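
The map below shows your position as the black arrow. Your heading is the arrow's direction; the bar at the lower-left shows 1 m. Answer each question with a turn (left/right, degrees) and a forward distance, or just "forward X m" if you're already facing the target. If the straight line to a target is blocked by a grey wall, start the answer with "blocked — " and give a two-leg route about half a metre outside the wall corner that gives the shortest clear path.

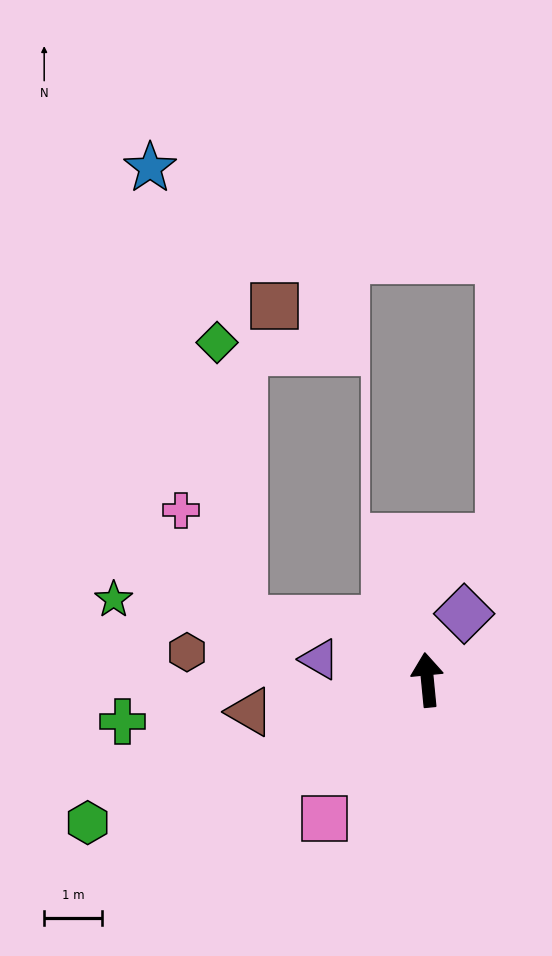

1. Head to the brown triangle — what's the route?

turn left 95°, forward 3.1 m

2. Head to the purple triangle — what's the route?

turn left 74°, forward 1.9 m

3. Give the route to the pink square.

turn left 138°, forward 3.0 m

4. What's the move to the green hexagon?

turn left 107°, forward 6.3 m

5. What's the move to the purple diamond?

turn right 35°, forward 1.3 m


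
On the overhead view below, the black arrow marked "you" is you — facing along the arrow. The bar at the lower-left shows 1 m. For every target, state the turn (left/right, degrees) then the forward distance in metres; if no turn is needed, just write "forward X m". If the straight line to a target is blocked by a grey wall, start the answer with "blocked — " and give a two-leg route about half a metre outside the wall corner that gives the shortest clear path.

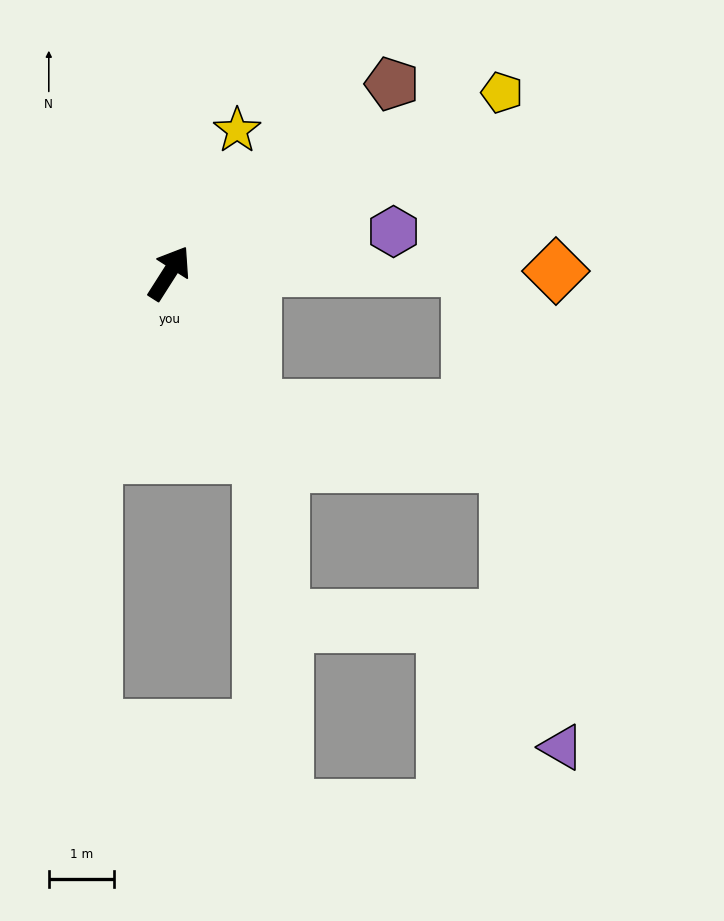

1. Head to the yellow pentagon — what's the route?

turn right 29°, forward 5.8 m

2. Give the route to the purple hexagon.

turn right 47°, forward 3.5 m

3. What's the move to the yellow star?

turn left 7°, forward 2.4 m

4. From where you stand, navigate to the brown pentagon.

turn right 17°, forward 4.5 m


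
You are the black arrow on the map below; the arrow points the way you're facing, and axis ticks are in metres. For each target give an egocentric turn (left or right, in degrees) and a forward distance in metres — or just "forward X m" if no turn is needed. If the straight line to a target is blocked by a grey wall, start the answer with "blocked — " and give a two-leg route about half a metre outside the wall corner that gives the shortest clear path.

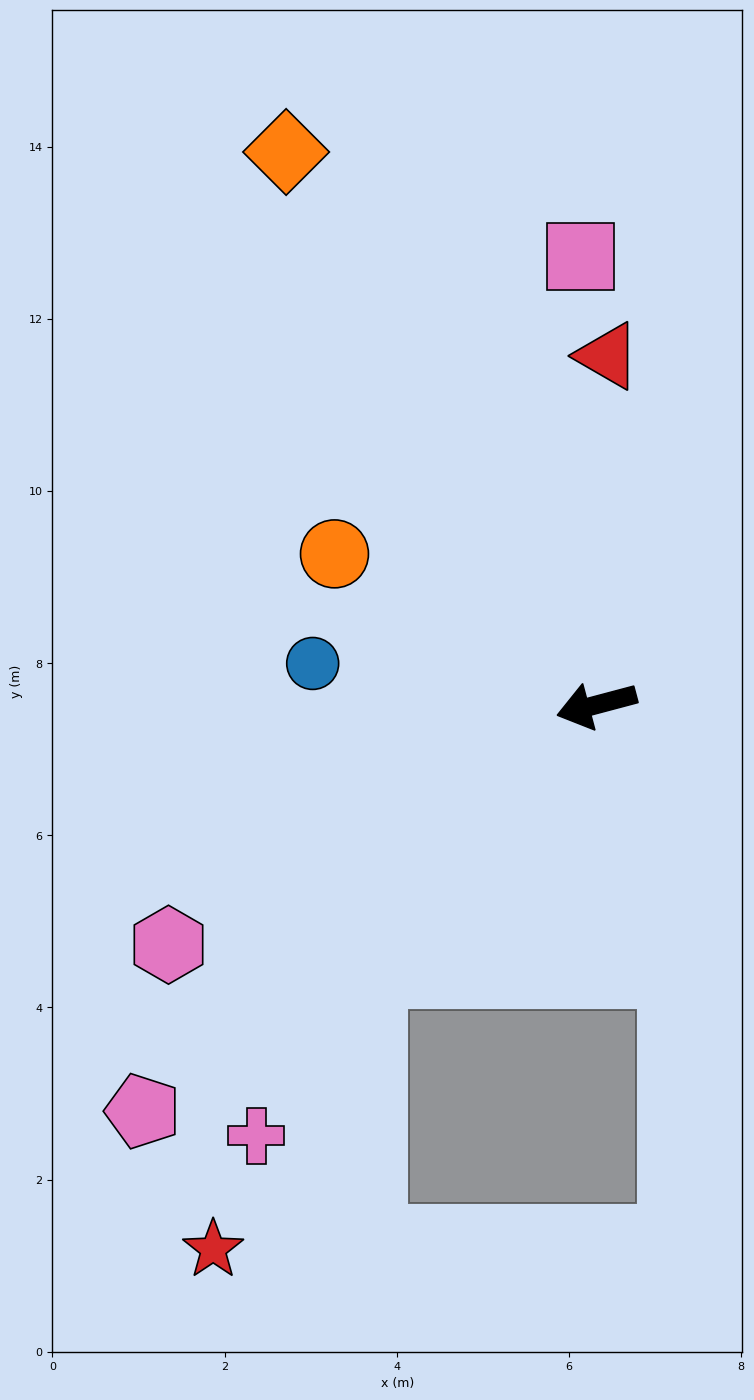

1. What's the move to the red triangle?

turn right 107°, forward 4.1 m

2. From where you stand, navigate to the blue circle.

turn right 23°, forward 3.3 m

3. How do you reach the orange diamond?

turn right 76°, forward 7.4 m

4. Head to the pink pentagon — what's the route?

turn left 27°, forward 7.1 m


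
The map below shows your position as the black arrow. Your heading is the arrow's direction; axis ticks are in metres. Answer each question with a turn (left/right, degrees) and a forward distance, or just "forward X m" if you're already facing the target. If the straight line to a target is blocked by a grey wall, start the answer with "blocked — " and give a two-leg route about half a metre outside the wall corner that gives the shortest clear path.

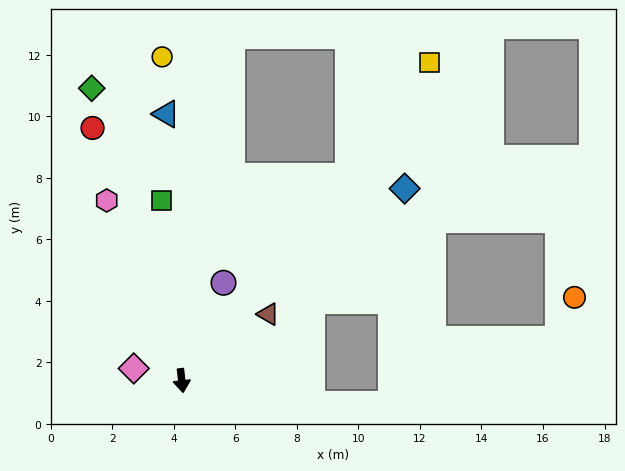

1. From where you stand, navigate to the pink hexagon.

turn right 164°, forward 6.3 m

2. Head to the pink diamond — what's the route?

turn right 111°, forward 1.6 m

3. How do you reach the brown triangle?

turn left 121°, forward 3.5 m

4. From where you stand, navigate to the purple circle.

turn left 150°, forward 3.5 m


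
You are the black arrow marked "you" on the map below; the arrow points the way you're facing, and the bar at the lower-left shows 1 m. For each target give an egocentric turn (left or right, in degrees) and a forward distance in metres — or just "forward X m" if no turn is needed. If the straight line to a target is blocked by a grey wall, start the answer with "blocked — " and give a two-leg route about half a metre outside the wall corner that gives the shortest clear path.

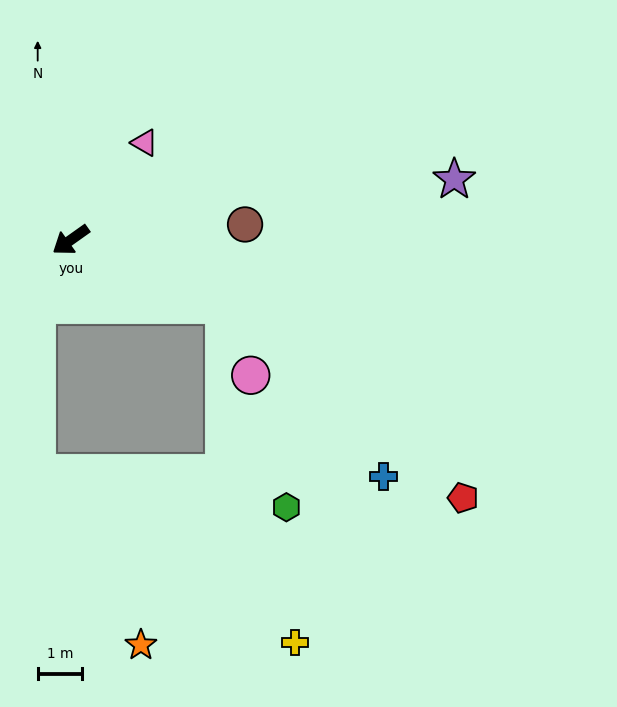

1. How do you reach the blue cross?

blocked — turn left 122°, forward 3.7 m, then turn right 24°, forward 5.3 m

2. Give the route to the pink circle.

blocked — turn left 122°, forward 3.7 m, then turn right 46°, forward 1.7 m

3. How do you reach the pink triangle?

turn right 163°, forward 2.7 m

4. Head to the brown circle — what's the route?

turn left 150°, forward 3.9 m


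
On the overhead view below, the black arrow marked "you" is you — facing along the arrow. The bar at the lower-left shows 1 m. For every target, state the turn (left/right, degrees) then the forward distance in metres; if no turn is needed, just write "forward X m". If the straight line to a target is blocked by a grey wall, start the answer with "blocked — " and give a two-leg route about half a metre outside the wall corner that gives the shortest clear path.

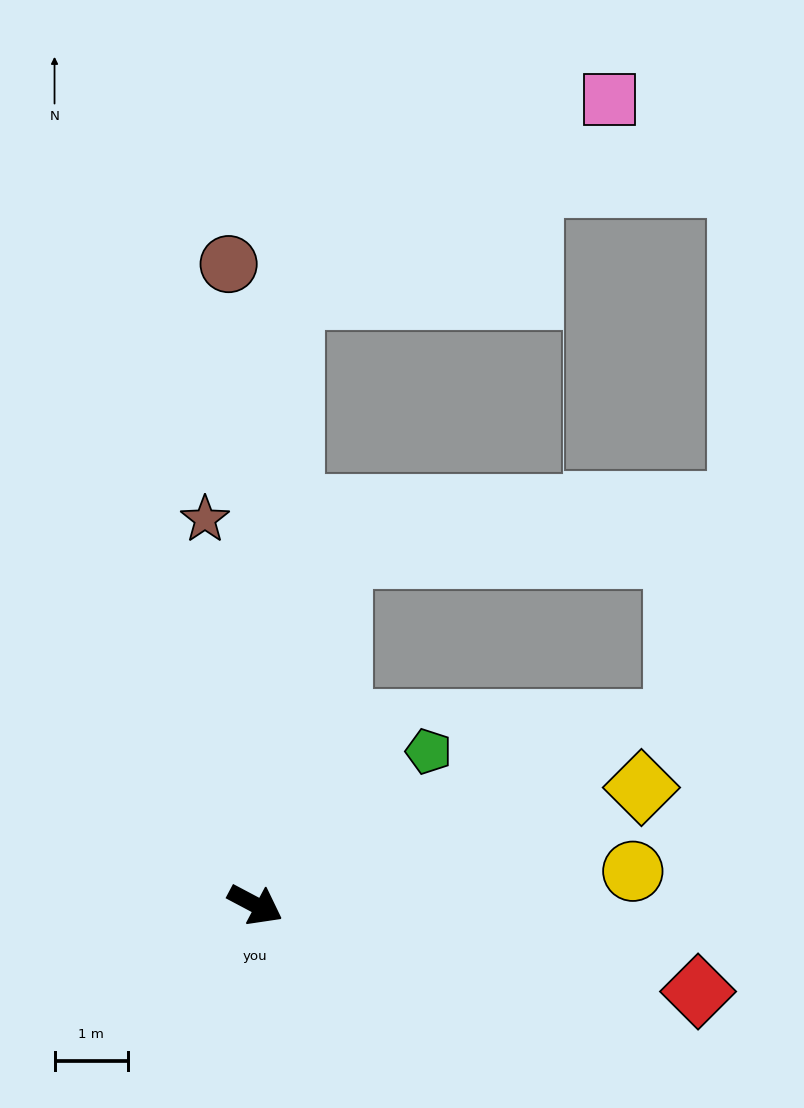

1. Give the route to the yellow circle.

turn left 33°, forward 5.2 m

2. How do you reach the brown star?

turn left 125°, forward 5.3 m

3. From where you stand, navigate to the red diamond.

turn left 17°, forward 6.2 m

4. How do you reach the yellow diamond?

turn left 45°, forward 5.5 m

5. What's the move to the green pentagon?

turn left 69°, forward 3.2 m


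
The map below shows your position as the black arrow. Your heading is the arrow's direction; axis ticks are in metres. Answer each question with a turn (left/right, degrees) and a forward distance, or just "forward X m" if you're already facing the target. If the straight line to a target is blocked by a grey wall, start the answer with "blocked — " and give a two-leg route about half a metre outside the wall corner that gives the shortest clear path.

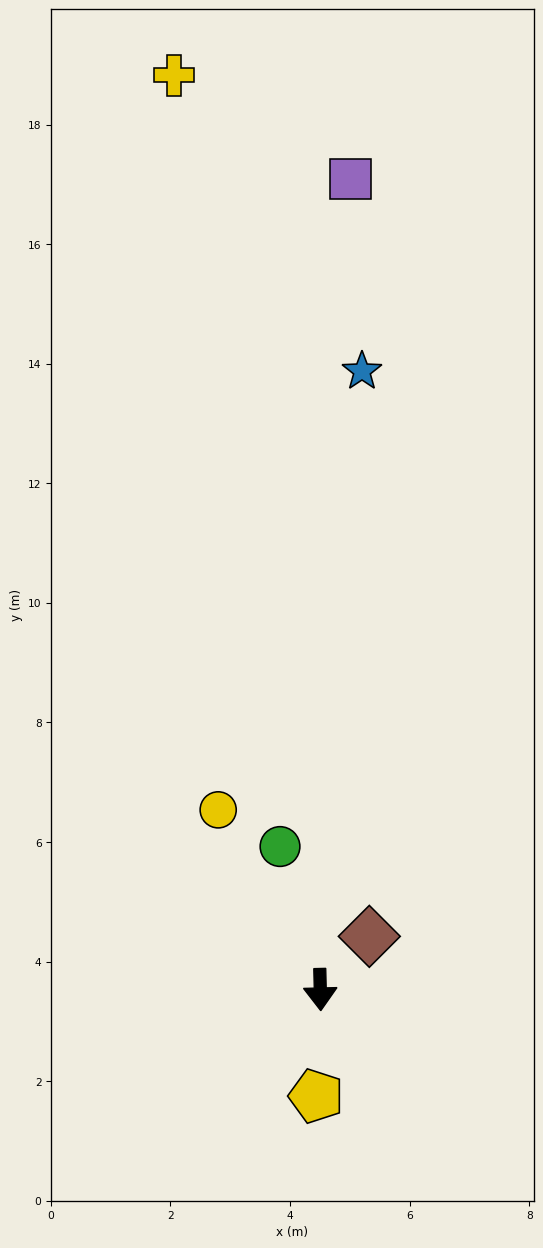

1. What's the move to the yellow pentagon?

turn right 4°, forward 1.8 m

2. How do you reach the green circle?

turn right 166°, forward 2.5 m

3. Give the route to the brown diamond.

turn left 136°, forward 1.2 m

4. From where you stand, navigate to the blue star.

turn left 175°, forward 10.4 m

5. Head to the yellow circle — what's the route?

turn right 152°, forward 3.5 m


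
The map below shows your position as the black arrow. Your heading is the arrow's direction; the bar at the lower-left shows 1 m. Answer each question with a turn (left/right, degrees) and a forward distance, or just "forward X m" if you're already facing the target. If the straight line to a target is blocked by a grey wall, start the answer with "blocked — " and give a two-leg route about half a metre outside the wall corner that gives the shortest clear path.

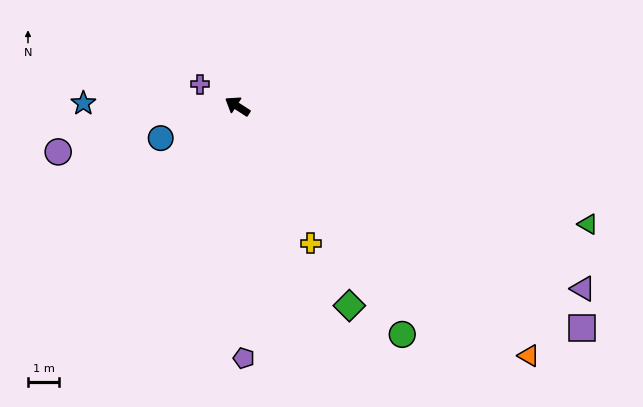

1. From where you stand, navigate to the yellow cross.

turn left 151°, forward 5.0 m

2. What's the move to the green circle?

turn left 159°, forward 9.0 m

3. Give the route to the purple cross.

turn left 2°, forward 1.4 m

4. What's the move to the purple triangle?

turn right 175°, forward 12.4 m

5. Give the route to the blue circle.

turn left 55°, forward 2.6 m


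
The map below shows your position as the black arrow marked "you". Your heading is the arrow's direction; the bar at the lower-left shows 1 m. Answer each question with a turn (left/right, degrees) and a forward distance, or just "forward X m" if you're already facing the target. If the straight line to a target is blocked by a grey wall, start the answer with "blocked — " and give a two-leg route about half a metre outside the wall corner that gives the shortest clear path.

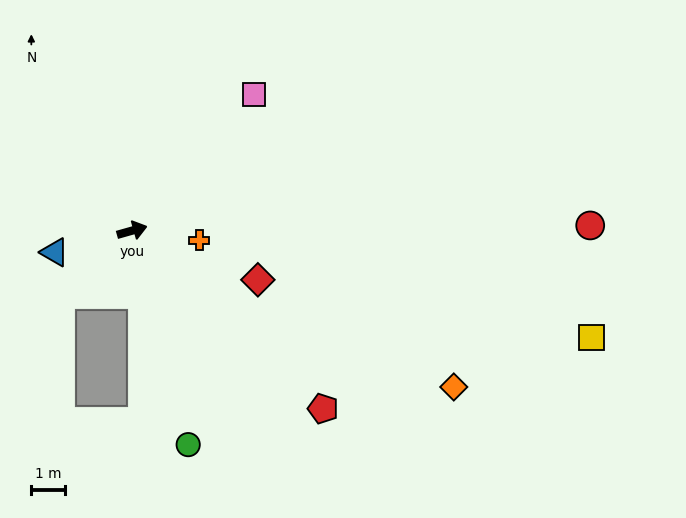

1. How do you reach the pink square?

turn left 32°, forward 5.4 m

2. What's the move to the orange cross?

turn right 24°, forward 2.0 m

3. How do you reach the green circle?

turn right 91°, forward 6.5 m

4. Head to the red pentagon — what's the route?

turn right 59°, forward 7.7 m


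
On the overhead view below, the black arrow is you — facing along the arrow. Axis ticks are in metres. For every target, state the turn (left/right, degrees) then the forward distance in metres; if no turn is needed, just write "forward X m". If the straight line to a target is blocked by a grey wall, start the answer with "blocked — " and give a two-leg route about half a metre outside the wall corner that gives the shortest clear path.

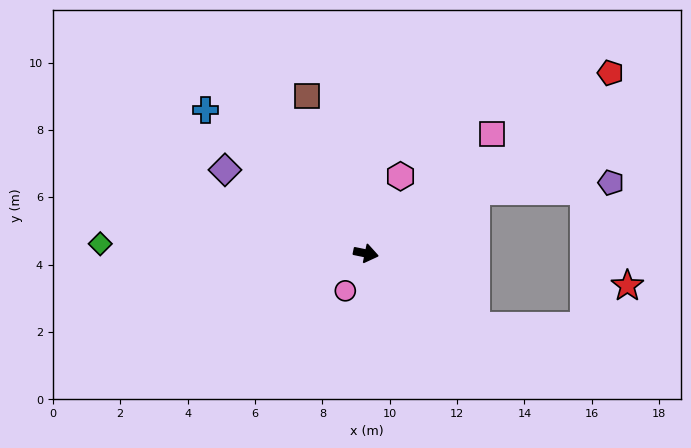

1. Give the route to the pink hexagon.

turn left 77°, forward 2.5 m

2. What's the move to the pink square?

turn left 55°, forward 5.2 m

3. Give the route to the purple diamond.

turn left 161°, forward 4.9 m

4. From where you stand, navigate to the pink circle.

turn right 107°, forward 1.3 m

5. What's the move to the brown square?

turn left 122°, forward 5.0 m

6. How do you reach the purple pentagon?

blocked — turn left 41°, forward 3.7 m, then turn right 26°, forward 4.0 m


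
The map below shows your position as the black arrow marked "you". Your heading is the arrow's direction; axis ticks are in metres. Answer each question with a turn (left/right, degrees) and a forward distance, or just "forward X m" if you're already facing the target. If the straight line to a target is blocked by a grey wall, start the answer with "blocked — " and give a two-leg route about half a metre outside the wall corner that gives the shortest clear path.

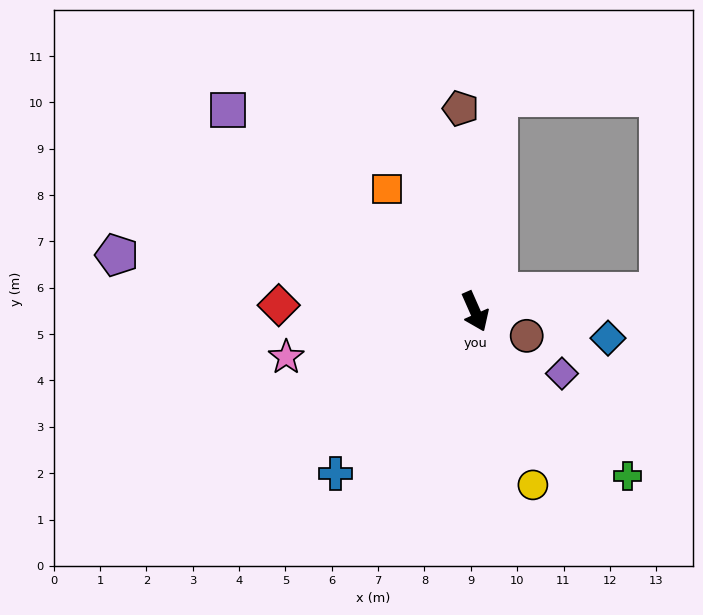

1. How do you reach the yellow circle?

turn right 5°, forward 3.9 m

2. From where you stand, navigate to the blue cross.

turn right 65°, forward 4.6 m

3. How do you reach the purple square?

turn right 153°, forward 6.9 m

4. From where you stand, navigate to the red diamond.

turn right 116°, forward 4.2 m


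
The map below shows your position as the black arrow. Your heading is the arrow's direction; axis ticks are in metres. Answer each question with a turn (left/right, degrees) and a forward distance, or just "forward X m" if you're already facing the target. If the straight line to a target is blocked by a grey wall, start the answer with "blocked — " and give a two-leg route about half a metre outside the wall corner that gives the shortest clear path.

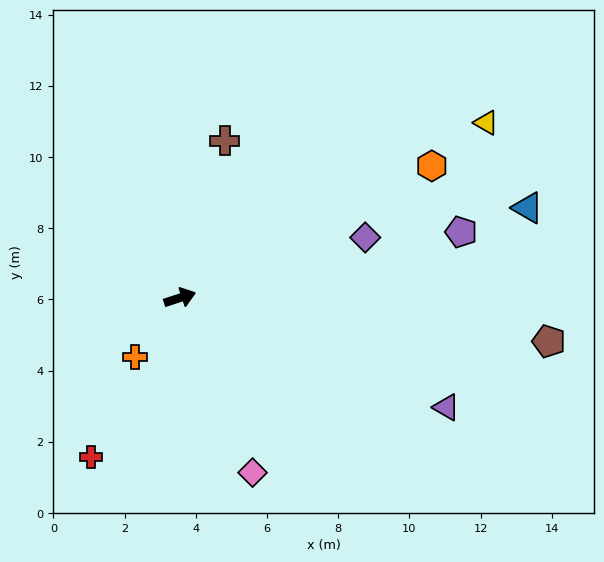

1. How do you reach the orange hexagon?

turn left 10°, forward 8.0 m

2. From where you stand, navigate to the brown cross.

turn left 56°, forward 4.6 m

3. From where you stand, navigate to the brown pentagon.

turn right 25°, forward 10.4 m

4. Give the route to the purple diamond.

forward 5.5 m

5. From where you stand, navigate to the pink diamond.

turn right 85°, forward 5.3 m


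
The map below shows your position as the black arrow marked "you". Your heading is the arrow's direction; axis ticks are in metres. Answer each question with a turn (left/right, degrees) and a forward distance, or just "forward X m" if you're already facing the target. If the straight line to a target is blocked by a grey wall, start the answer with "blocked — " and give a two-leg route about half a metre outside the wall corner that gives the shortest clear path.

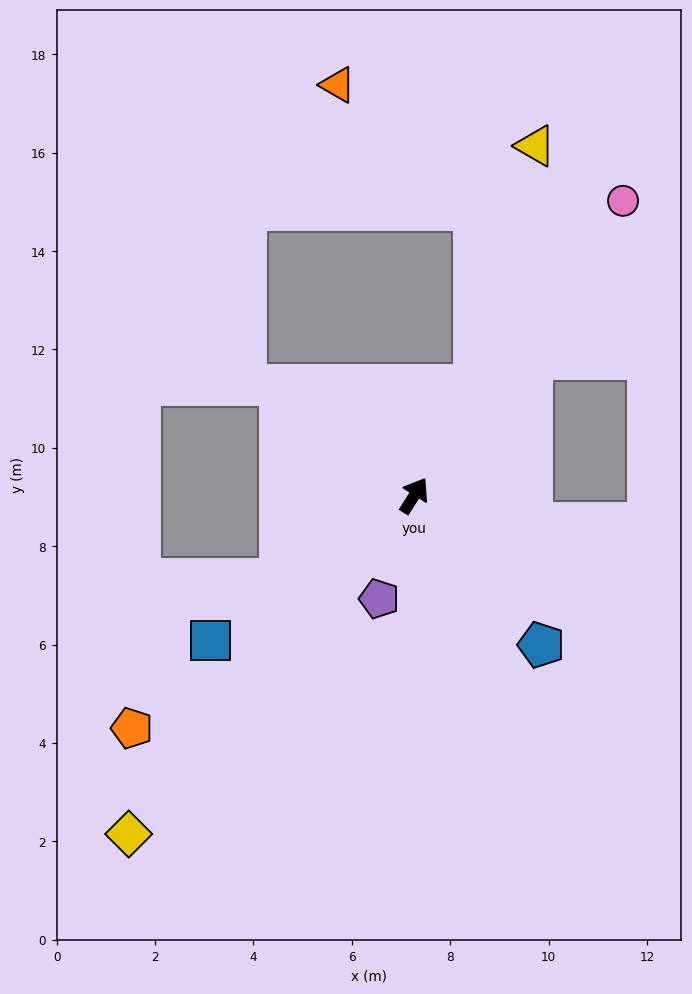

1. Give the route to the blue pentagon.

turn right 107°, forward 4.0 m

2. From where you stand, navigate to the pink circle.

turn right 3°, forward 7.3 m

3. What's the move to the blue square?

turn left 158°, forward 5.1 m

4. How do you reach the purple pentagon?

turn right 167°, forward 2.2 m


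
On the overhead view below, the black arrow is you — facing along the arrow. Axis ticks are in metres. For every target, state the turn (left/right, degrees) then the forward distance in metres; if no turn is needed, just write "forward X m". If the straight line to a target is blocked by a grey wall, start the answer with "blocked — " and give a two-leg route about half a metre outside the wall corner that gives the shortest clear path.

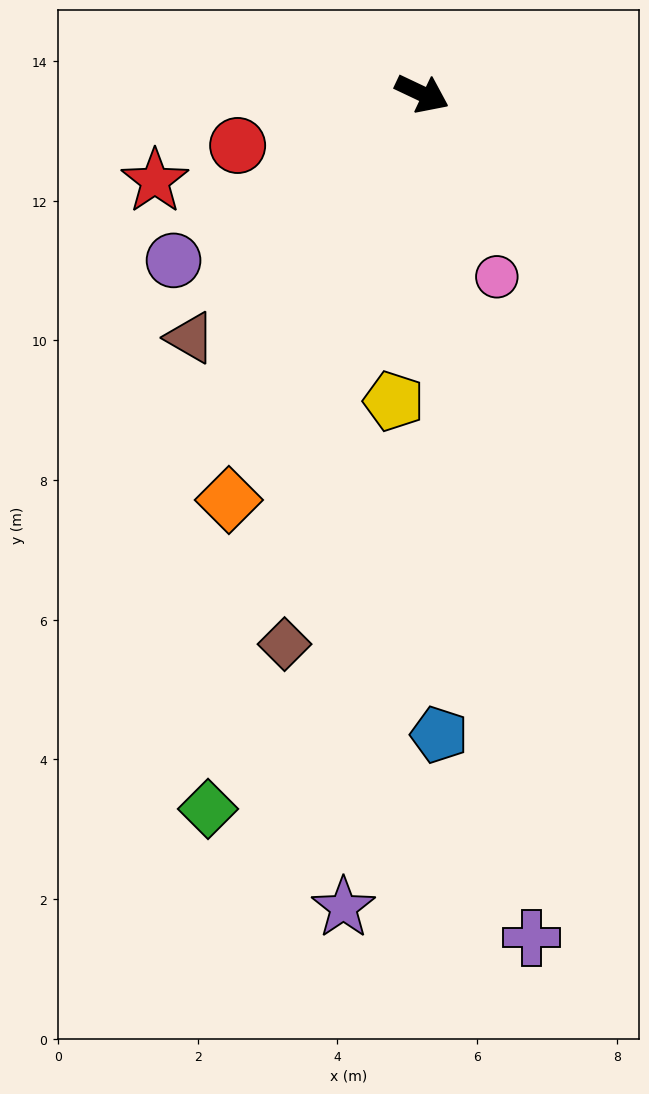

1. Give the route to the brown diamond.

turn right 79°, forward 8.1 m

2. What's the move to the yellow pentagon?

turn right 70°, forward 4.4 m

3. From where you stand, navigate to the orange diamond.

turn right 90°, forward 6.4 m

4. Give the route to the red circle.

turn right 139°, forward 2.7 m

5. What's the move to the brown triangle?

turn right 108°, forward 4.8 m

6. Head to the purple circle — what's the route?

turn right 121°, forward 4.3 m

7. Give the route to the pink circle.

turn right 42°, forward 2.8 m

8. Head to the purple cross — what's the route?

turn right 57°, forward 12.2 m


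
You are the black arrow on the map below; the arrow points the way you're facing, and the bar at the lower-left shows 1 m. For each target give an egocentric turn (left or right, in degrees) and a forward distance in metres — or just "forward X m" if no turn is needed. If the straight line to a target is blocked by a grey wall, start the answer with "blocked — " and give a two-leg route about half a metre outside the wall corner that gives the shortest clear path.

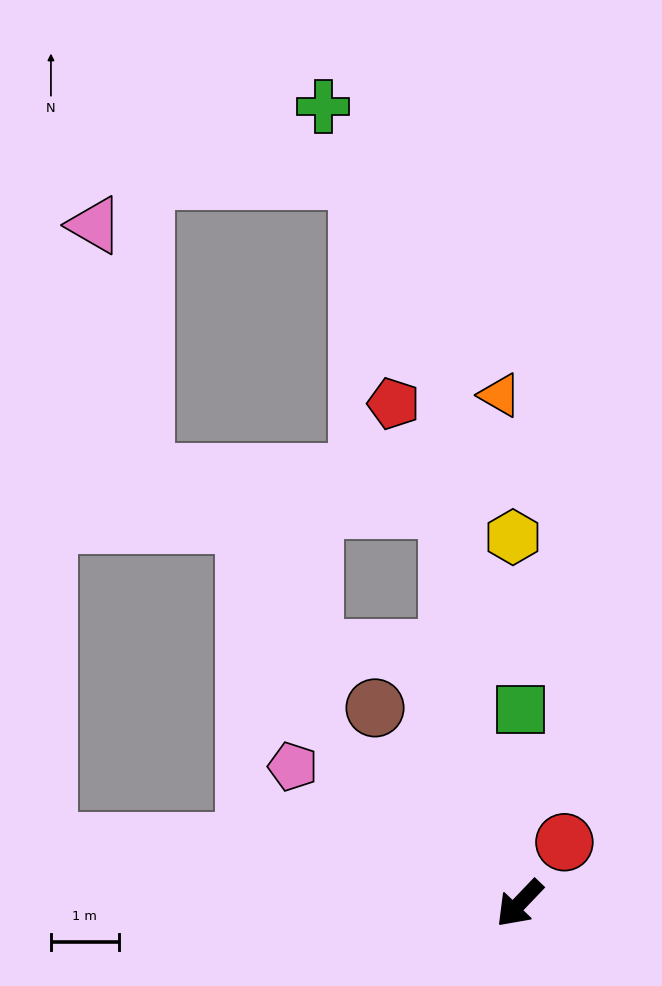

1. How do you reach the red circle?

turn right 173°, forward 1.1 m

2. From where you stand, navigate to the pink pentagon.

turn right 77°, forward 3.9 m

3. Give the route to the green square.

turn right 137°, forward 2.9 m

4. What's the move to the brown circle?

turn right 100°, forward 3.6 m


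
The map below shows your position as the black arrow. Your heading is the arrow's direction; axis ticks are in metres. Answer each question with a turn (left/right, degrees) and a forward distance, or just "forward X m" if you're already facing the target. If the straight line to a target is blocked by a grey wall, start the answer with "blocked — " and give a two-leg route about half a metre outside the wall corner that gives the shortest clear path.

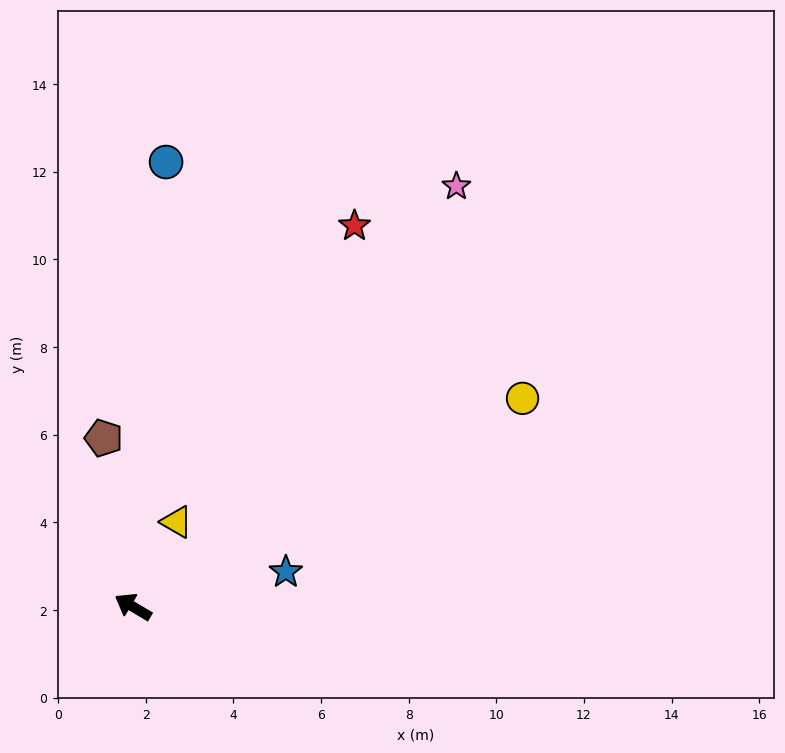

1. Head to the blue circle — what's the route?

turn right 64°, forward 10.2 m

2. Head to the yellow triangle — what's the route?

turn right 87°, forward 2.2 m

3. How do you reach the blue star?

turn right 137°, forward 3.6 m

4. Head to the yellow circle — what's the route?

turn right 121°, forward 10.1 m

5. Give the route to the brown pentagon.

turn right 50°, forward 3.9 m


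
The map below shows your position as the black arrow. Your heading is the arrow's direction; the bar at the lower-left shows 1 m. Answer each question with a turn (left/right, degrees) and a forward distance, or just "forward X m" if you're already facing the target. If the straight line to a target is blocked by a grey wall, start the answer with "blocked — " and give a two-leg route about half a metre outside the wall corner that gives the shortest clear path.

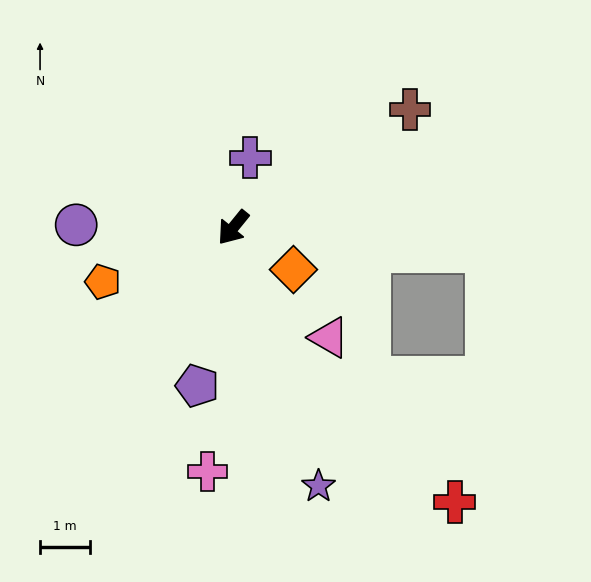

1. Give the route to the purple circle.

turn right 52°, forward 3.1 m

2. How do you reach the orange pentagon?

turn right 28°, forward 2.8 m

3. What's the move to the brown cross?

turn left 163°, forward 4.2 m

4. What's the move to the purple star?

turn left 57°, forward 5.4 m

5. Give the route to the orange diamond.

turn left 94°, forward 1.5 m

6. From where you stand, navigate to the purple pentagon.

turn left 26°, forward 3.2 m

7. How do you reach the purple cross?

turn right 155°, forward 1.4 m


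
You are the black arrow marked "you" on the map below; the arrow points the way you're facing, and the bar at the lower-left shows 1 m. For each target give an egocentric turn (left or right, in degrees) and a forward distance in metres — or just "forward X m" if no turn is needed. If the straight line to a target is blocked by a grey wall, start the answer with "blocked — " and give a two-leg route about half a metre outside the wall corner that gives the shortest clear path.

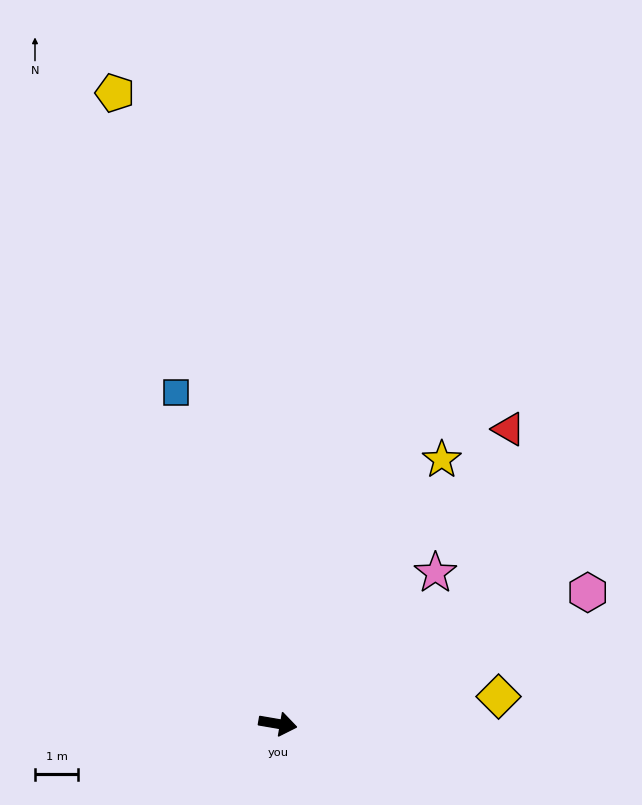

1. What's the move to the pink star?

turn left 54°, forward 5.1 m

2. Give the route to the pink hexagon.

turn left 33°, forward 7.8 m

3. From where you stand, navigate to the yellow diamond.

turn left 17°, forward 5.1 m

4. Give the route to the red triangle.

turn left 62°, forward 8.7 m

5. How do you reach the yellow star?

turn left 68°, forward 7.2 m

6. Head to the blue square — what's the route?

turn left 117°, forward 8.0 m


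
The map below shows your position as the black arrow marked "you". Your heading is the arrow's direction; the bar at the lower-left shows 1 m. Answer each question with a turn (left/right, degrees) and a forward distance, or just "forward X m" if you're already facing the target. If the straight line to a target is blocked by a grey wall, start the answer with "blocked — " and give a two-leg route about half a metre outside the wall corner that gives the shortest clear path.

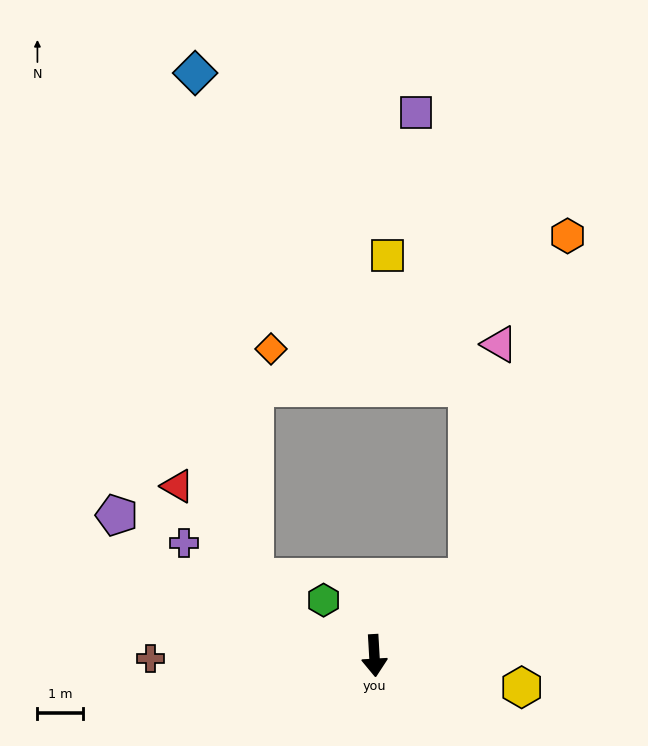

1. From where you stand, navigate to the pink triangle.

blocked — turn left 127°, forward 2.7 m, then turn left 42°, forward 5.2 m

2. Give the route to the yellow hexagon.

turn left 75°, forward 3.3 m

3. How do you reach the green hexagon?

turn right 141°, forward 1.7 m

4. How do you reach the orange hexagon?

blocked — turn left 127°, forward 2.7 m, then turn left 33°, forward 7.8 m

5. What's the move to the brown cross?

turn right 93°, forward 4.9 m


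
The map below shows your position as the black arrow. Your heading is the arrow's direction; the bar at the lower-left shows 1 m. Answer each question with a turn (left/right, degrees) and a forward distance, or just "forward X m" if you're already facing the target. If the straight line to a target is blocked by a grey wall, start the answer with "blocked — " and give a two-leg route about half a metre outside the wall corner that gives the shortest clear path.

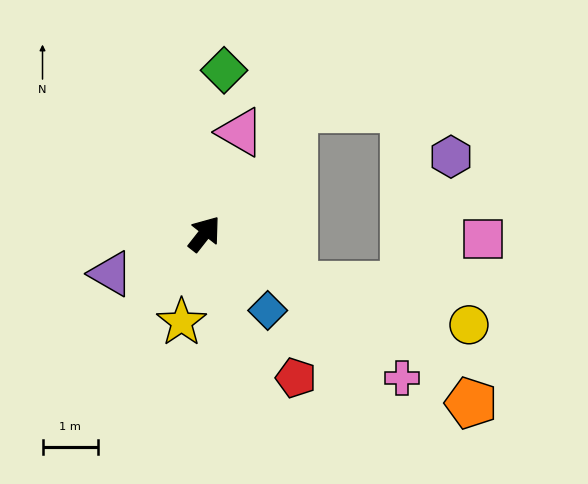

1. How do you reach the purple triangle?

turn left 151°, forward 1.8 m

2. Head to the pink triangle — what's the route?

turn left 19°, forward 1.9 m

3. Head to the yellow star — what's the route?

turn right 156°, forward 1.6 m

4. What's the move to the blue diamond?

turn right 102°, forward 1.8 m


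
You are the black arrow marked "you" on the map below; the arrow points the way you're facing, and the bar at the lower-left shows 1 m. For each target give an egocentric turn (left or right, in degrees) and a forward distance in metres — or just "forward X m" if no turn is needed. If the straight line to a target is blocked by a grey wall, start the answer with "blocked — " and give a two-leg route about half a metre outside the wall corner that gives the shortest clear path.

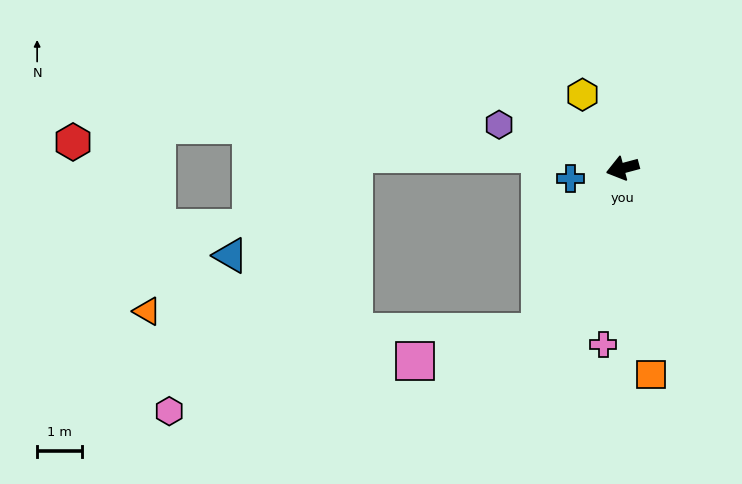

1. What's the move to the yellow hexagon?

turn right 76°, forward 1.9 m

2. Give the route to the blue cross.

turn right 4°, forward 1.2 m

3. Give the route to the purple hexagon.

turn right 34°, forward 2.9 m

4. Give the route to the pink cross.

turn left 69°, forward 4.0 m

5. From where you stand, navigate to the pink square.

blocked — turn left 48°, forward 4.1 m, then turn right 50°, forward 2.9 m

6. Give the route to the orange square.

turn left 83°, forward 4.6 m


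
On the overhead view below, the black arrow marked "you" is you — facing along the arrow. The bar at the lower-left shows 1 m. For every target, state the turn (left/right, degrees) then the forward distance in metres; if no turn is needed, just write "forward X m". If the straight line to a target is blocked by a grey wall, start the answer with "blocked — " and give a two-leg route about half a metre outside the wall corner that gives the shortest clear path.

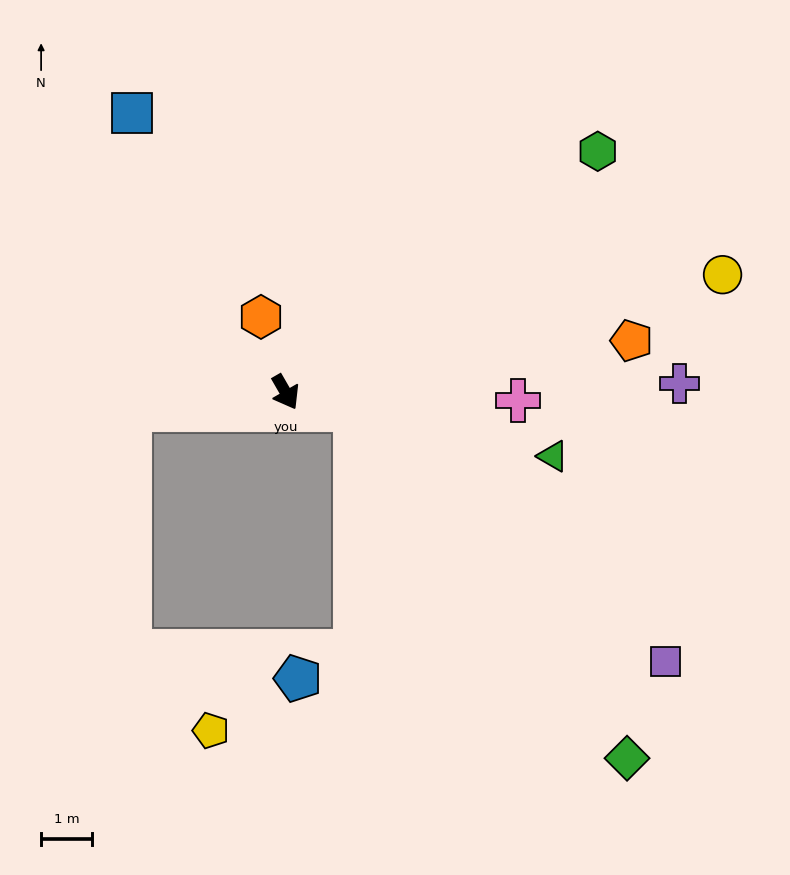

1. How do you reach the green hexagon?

turn left 98°, forward 7.7 m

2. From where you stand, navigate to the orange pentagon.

turn left 69°, forward 6.9 m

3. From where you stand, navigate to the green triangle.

turn left 47°, forward 5.4 m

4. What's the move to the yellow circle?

turn left 75°, forward 8.9 m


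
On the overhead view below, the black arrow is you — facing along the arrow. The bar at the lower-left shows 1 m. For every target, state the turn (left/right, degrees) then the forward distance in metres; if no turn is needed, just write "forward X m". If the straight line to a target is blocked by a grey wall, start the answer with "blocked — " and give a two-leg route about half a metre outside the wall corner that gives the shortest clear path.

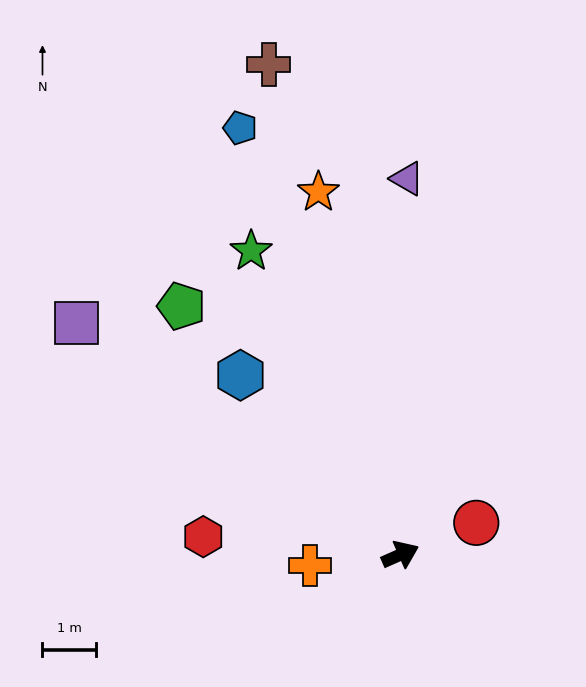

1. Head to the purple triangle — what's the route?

turn left 65°, forward 7.0 m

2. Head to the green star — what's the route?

turn left 92°, forward 6.3 m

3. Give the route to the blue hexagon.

turn left 108°, forward 4.5 m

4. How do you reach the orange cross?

turn left 163°, forward 1.7 m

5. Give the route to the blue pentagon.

turn left 87°, forward 8.5 m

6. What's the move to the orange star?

turn left 79°, forward 6.9 m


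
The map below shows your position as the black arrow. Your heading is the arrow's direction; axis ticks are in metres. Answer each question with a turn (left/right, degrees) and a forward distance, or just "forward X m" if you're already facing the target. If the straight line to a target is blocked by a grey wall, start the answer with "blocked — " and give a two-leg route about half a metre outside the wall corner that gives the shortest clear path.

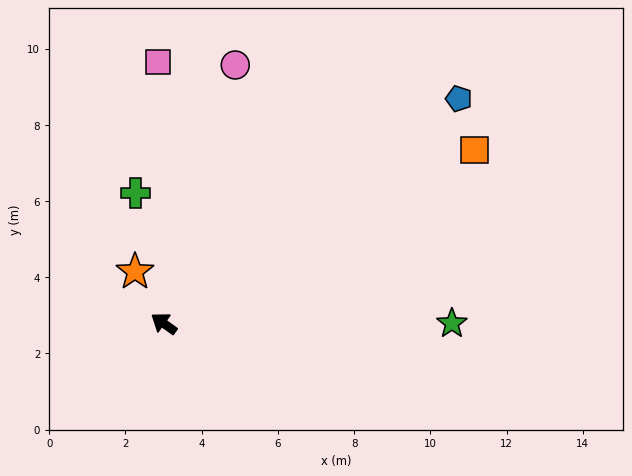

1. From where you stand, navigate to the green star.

turn right 144°, forward 7.6 m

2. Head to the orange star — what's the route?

turn right 25°, forward 1.6 m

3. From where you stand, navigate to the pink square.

turn right 53°, forward 6.9 m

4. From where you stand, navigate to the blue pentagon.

turn right 107°, forward 9.7 m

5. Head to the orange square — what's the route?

turn right 115°, forward 9.3 m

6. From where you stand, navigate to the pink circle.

turn right 70°, forward 7.0 m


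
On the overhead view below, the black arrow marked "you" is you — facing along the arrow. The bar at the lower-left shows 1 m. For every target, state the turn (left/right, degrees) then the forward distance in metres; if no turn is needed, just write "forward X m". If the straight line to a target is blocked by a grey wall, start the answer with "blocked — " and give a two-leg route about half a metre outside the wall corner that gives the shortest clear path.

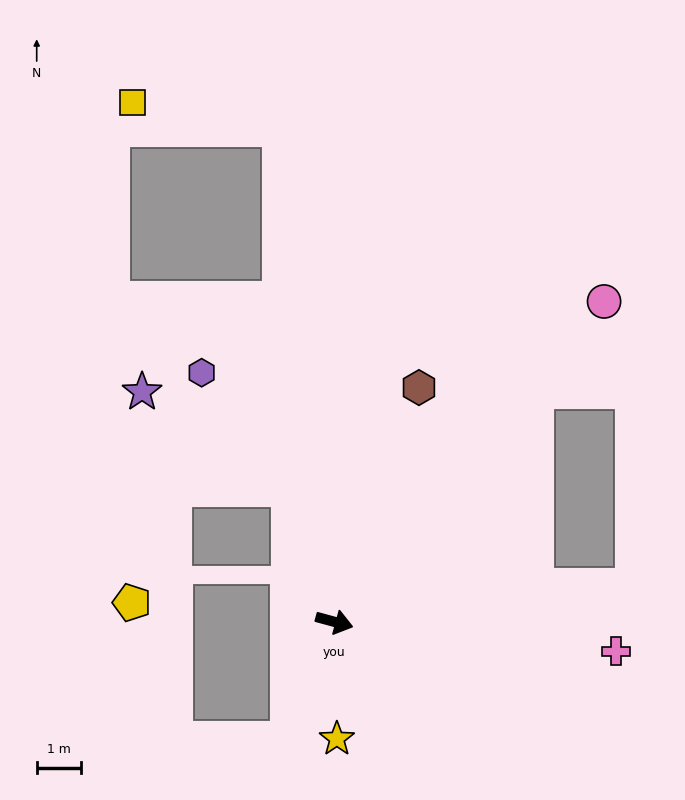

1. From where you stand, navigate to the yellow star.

turn right 74°, forward 2.6 m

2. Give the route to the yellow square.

blocked — turn left 111°, forward 11.1 m, then turn left 74°, forward 3.4 m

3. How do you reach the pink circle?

turn left 65°, forward 9.4 m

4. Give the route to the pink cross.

turn left 9°, forward 6.3 m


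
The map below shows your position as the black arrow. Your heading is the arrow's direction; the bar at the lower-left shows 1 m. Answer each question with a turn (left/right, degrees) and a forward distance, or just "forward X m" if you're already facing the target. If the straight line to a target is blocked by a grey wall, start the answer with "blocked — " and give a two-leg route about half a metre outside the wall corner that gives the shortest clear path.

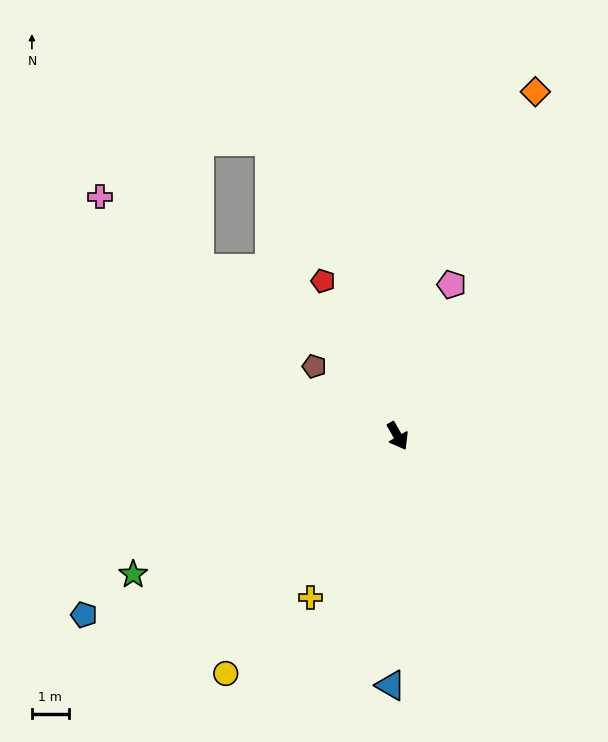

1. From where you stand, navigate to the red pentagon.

turn left 176°, forward 4.7 m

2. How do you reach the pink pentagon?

turn left 131°, forward 4.4 m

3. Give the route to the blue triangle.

turn right 31°, forward 6.8 m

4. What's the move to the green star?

turn right 92°, forward 8.1 m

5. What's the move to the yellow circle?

turn right 66°, forward 8.0 m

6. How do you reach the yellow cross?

turn right 58°, forward 5.0 m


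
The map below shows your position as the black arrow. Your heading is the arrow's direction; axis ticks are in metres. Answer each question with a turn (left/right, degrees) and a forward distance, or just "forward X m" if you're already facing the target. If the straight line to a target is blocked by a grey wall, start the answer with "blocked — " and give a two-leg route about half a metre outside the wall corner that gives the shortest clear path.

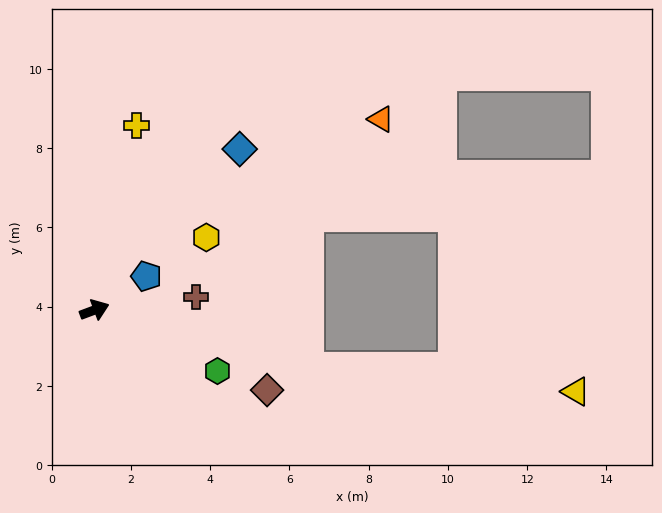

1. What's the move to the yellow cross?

turn left 57°, forward 4.8 m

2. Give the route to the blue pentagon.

turn left 13°, forward 1.6 m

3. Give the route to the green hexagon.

turn right 47°, forward 3.5 m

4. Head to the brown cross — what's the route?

turn right 13°, forward 2.6 m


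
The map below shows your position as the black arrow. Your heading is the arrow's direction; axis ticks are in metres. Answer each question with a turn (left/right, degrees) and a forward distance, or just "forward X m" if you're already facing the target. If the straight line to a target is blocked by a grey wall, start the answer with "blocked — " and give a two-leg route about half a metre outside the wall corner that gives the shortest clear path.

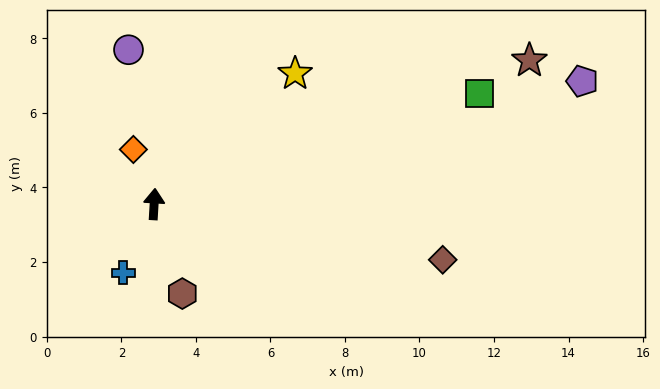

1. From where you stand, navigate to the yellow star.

turn right 44°, forward 5.2 m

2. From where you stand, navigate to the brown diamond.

turn right 98°, forward 7.9 m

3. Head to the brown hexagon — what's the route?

turn right 159°, forward 2.5 m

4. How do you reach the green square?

turn right 68°, forward 9.2 m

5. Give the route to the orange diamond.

turn left 24°, forward 1.6 m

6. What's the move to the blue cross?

turn left 159°, forward 2.0 m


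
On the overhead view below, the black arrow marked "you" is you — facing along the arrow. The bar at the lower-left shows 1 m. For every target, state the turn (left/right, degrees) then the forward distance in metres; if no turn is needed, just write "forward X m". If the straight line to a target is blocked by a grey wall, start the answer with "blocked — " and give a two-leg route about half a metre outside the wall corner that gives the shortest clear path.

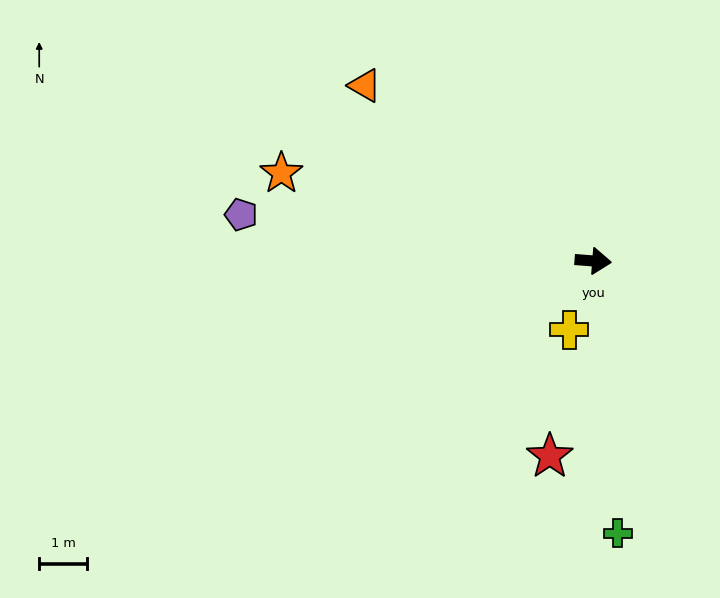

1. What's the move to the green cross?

turn right 80°, forward 5.7 m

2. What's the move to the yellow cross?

turn right 105°, forward 1.5 m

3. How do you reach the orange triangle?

turn left 147°, forward 6.0 m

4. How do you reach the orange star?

turn left 169°, forward 6.7 m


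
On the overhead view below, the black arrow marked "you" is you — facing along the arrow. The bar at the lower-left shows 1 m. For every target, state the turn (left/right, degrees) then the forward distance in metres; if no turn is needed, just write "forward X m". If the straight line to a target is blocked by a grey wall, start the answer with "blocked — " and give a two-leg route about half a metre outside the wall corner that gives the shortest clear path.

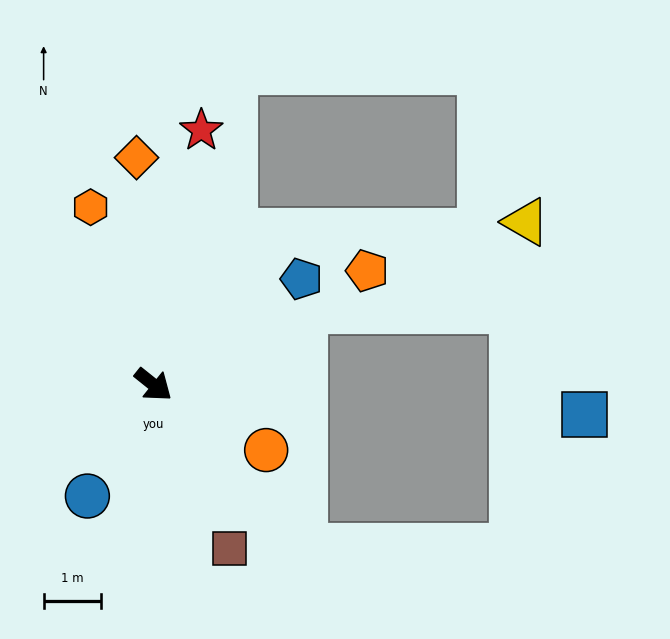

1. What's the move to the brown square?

turn right 26°, forward 3.2 m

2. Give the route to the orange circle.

turn left 9°, forward 2.3 m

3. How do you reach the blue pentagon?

turn left 74°, forward 3.2 m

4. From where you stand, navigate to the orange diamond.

turn left 133°, forward 4.0 m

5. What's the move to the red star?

turn left 118°, forward 4.5 m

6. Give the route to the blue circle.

turn right 82°, forward 2.3 m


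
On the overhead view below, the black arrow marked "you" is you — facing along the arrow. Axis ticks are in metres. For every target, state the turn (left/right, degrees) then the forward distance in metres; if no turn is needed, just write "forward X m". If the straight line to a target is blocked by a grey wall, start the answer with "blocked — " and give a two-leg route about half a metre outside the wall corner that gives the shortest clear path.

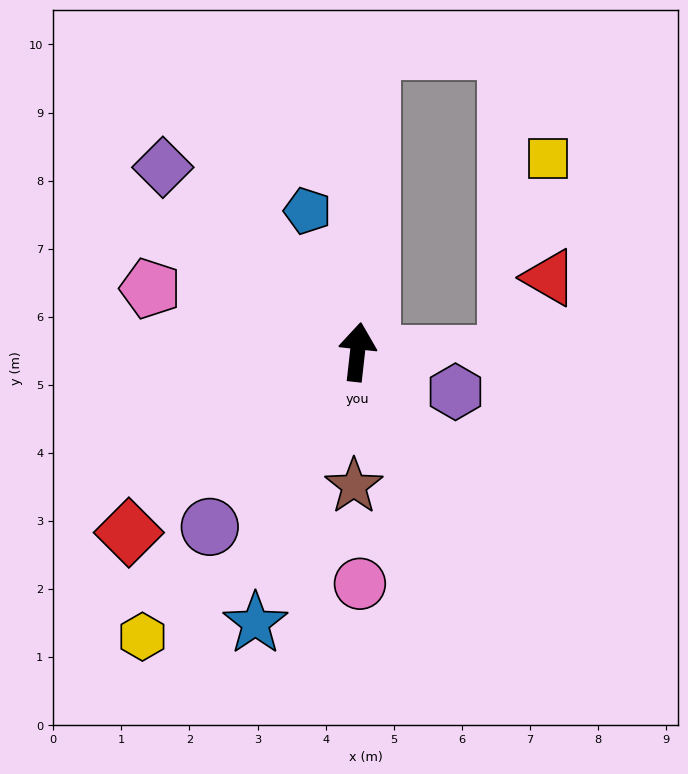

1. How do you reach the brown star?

turn right 175°, forward 2.0 m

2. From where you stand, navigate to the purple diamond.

turn left 53°, forward 3.9 m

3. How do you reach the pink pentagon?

turn left 79°, forward 3.2 m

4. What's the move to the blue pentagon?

turn left 26°, forward 2.2 m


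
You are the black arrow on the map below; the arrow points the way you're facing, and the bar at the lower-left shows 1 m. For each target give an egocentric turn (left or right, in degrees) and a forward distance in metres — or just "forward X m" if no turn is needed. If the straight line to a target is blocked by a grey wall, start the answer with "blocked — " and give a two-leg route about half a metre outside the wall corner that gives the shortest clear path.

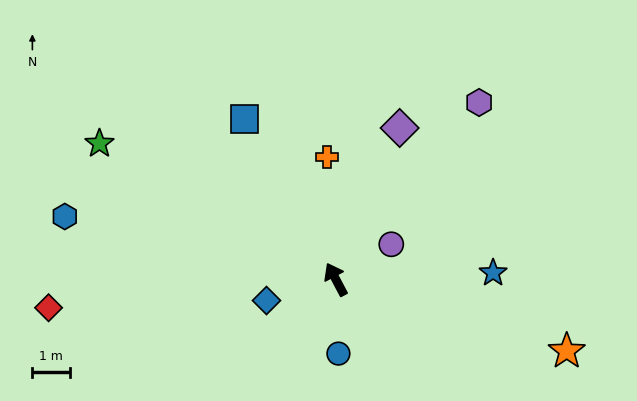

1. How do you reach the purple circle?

turn right 86°, forward 1.7 m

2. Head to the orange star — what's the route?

turn right 135°, forward 6.4 m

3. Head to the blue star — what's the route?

turn right 116°, forward 4.2 m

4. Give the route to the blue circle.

turn left 154°, forward 2.0 m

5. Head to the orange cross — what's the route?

turn right 24°, forward 3.3 m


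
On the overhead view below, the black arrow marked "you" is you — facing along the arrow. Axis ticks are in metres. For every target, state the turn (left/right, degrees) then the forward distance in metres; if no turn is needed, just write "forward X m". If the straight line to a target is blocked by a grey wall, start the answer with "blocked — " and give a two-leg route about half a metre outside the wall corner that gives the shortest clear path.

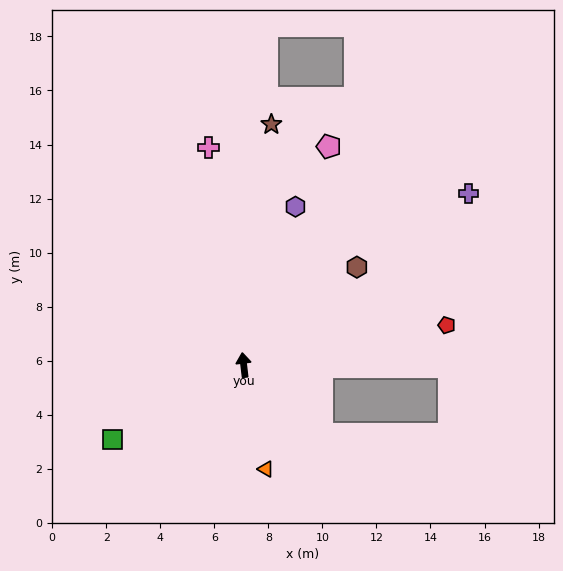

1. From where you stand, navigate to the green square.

turn left 113°, forward 5.6 m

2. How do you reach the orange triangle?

turn right 175°, forward 3.9 m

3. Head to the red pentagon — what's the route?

turn right 86°, forward 7.7 m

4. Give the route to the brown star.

turn right 13°, forward 9.0 m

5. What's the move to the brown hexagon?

turn right 56°, forward 5.5 m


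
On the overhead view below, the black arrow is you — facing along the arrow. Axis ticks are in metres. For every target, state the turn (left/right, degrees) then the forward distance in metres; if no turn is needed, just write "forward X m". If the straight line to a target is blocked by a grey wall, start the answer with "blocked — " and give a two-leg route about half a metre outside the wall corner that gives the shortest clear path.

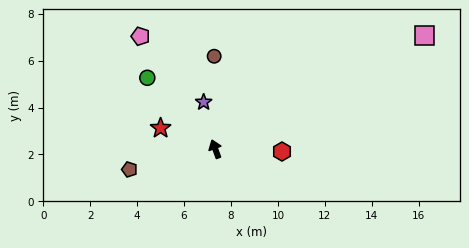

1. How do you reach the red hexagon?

turn right 112°, forward 2.8 m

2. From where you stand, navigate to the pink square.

turn right 82°, forward 10.1 m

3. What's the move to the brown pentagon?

turn left 83°, forward 3.8 m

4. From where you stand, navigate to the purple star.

turn right 6°, forward 2.1 m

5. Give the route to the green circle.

turn left 23°, forward 4.2 m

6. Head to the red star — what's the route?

turn left 49°, forward 2.5 m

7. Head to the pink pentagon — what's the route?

turn left 13°, forward 5.8 m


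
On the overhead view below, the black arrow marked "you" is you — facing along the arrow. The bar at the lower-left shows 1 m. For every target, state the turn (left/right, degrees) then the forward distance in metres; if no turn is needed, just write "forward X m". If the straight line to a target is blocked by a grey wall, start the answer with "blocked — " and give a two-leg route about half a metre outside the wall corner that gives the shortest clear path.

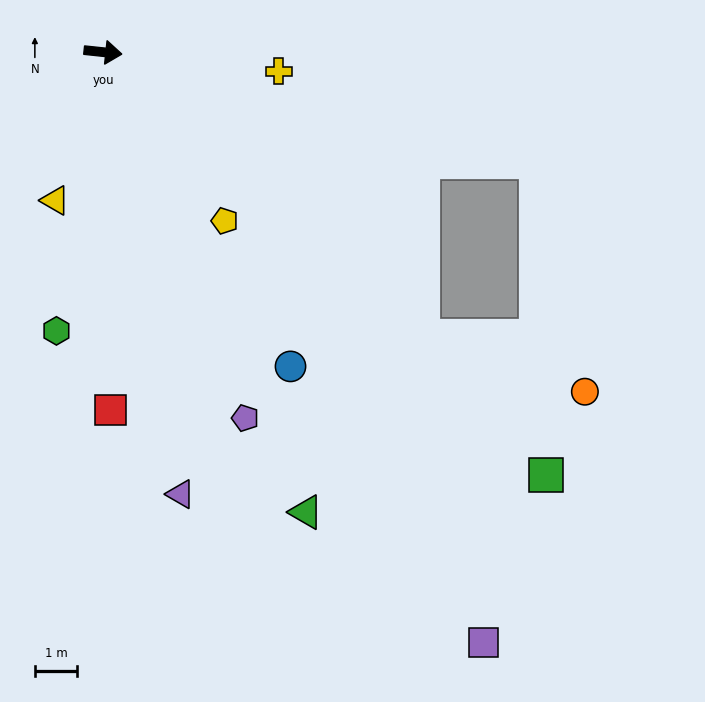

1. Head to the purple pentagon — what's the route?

turn right 63°, forward 9.2 m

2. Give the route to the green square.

turn right 38°, forward 14.4 m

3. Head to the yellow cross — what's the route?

forward 4.2 m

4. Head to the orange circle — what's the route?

blocked — turn right 36°, forward 10.1 m, then turn left 23°, forward 4.0 m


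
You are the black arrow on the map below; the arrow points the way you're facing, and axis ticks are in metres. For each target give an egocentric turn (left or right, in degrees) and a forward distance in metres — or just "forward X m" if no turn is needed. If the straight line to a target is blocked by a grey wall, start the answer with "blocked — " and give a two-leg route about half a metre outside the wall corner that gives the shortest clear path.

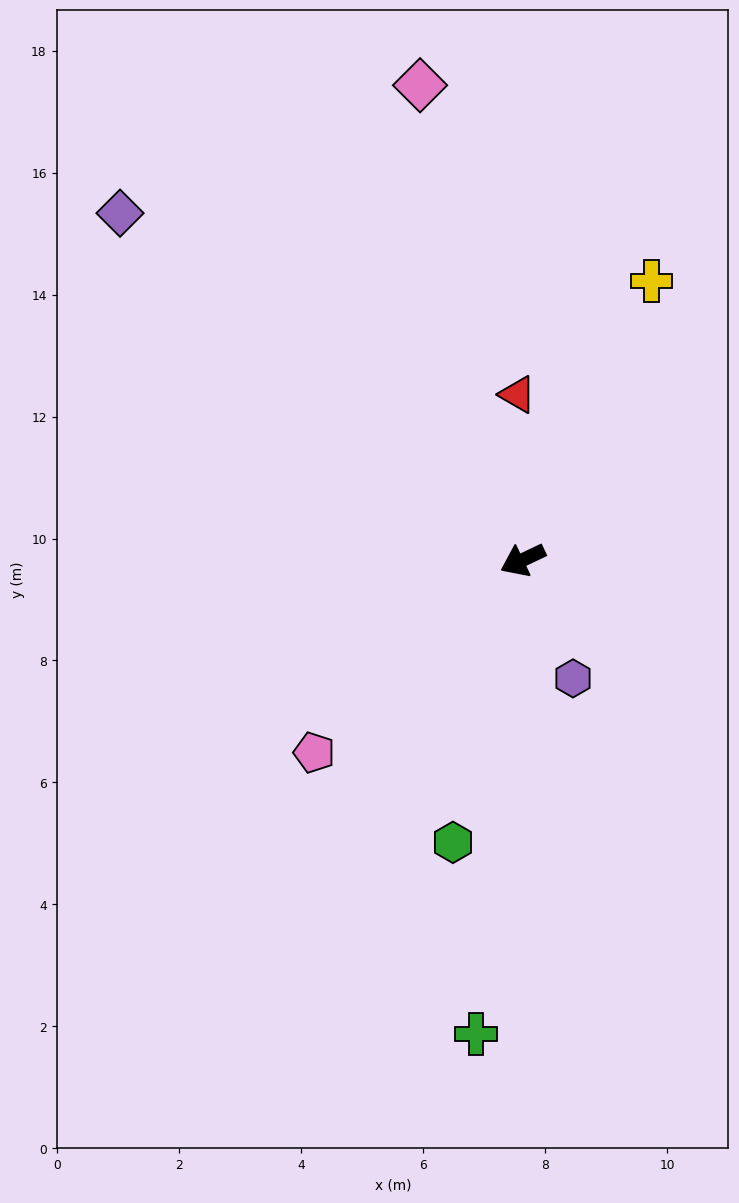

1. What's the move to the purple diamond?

turn right 66°, forward 8.7 m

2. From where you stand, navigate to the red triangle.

turn right 114°, forward 2.7 m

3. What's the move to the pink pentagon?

turn left 17°, forward 4.7 m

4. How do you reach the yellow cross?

turn right 140°, forward 5.0 m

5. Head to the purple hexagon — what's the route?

turn left 88°, forward 2.1 m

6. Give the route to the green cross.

turn left 59°, forward 7.8 m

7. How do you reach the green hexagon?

turn left 51°, forward 4.8 m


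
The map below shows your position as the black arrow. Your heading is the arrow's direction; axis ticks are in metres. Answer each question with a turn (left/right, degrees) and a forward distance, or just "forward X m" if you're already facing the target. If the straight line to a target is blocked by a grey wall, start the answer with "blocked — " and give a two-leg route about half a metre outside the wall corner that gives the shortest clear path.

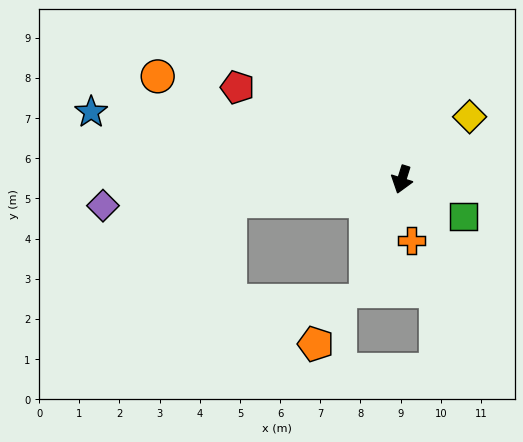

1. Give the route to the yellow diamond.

turn left 150°, forward 2.3 m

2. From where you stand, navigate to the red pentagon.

turn right 102°, forward 4.7 m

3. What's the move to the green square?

turn left 76°, forward 1.8 m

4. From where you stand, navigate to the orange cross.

turn left 27°, forward 1.5 m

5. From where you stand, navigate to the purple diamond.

turn right 68°, forward 7.5 m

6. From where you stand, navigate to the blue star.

turn right 85°, forward 7.9 m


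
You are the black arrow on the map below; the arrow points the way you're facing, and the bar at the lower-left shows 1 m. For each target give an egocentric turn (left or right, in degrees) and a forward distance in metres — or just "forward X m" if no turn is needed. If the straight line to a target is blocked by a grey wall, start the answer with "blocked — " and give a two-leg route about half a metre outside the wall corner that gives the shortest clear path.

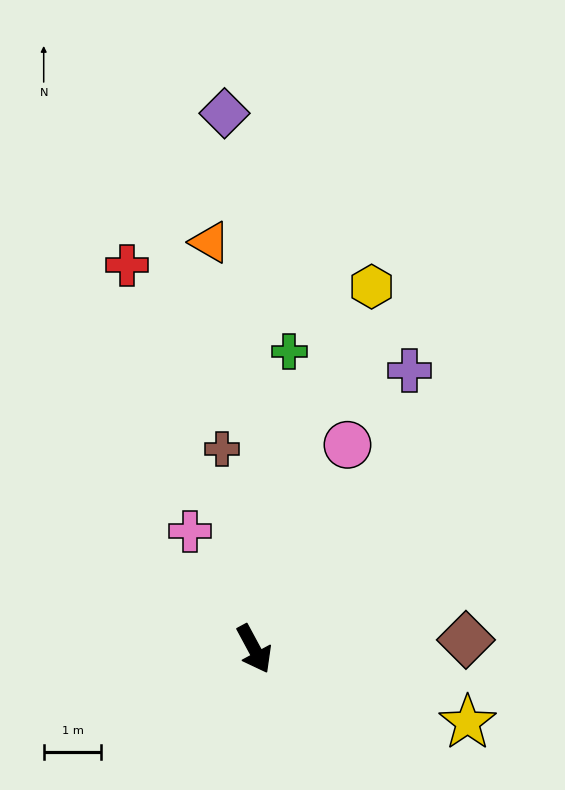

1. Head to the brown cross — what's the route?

turn left 161°, forward 3.5 m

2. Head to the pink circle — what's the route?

turn left 127°, forward 3.9 m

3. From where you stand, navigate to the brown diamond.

turn left 64°, forward 3.7 m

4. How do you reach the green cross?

turn left 145°, forward 5.2 m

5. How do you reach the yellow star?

turn left 43°, forward 3.9 m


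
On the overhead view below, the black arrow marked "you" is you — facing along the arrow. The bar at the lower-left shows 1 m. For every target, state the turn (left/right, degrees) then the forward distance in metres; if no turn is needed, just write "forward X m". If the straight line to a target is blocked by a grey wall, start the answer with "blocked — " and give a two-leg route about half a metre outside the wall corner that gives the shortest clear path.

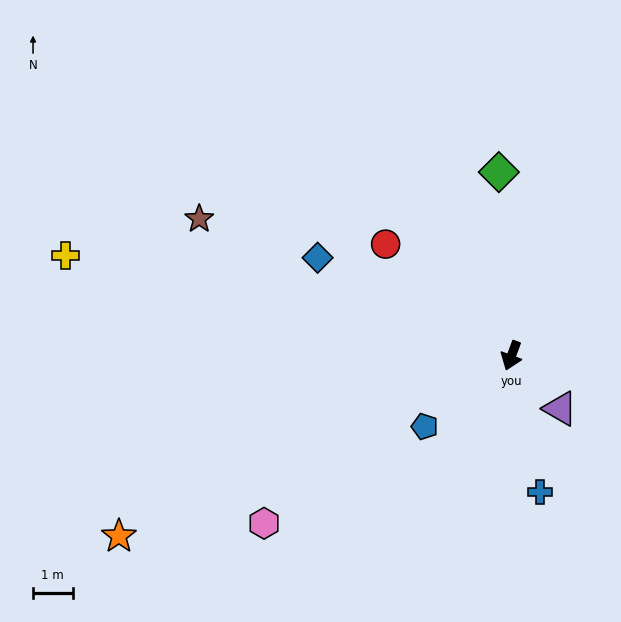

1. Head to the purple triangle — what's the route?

turn left 63°, forward 1.8 m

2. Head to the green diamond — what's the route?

turn right 156°, forward 4.7 m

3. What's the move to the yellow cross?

turn right 82°, forward 11.6 m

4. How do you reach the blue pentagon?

turn right 30°, forward 2.8 m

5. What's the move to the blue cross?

turn left 32°, forward 3.5 m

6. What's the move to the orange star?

turn right 45°, forward 10.9 m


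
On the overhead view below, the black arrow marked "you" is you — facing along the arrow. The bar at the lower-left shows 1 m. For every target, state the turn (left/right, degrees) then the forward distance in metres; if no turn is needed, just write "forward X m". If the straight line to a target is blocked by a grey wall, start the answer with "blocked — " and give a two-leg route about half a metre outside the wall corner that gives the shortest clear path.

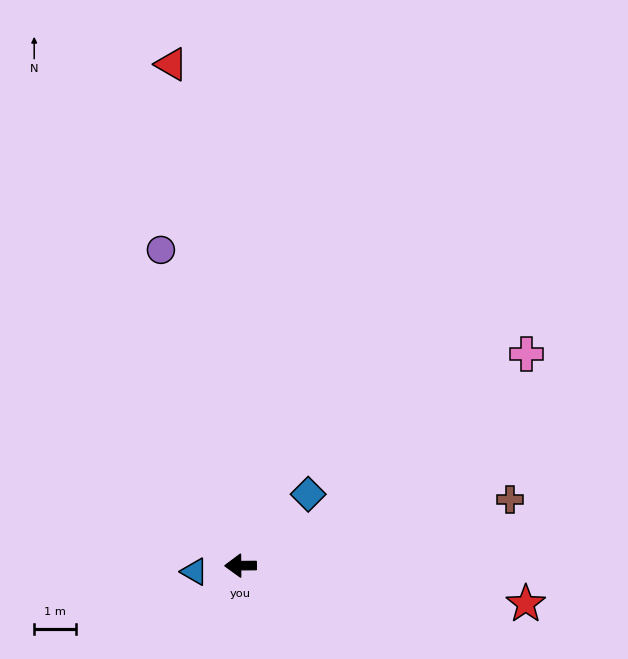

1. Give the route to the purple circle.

turn right 76°, forward 7.8 m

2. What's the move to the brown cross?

turn right 167°, forward 6.6 m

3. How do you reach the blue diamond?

turn right 134°, forward 2.4 m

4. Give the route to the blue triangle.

turn left 7°, forward 1.1 m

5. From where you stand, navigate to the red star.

turn left 172°, forward 6.9 m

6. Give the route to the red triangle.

turn right 83°, forward 12.1 m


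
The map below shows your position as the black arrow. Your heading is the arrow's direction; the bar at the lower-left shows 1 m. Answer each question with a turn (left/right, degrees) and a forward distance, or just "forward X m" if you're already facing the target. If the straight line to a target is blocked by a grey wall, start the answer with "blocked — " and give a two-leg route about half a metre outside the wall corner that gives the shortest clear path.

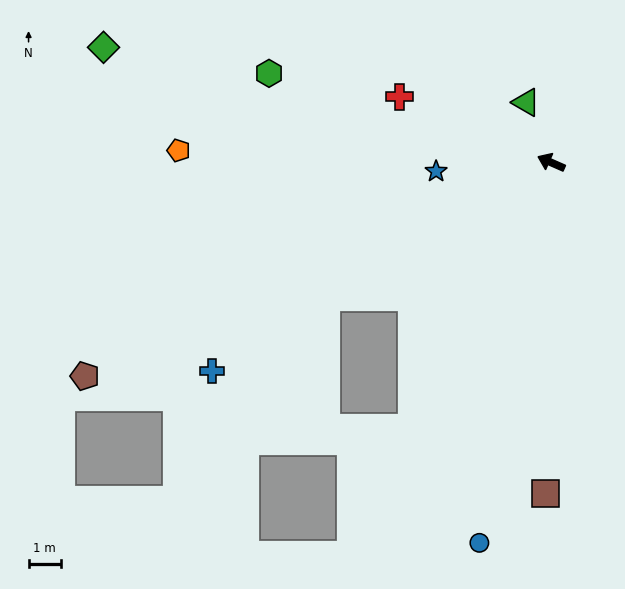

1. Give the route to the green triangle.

turn right 44°, forward 2.0 m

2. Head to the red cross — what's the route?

forward 5.2 m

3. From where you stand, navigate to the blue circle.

turn left 103°, forward 12.1 m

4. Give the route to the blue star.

turn left 28°, forward 3.6 m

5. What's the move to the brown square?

turn left 113°, forward 10.4 m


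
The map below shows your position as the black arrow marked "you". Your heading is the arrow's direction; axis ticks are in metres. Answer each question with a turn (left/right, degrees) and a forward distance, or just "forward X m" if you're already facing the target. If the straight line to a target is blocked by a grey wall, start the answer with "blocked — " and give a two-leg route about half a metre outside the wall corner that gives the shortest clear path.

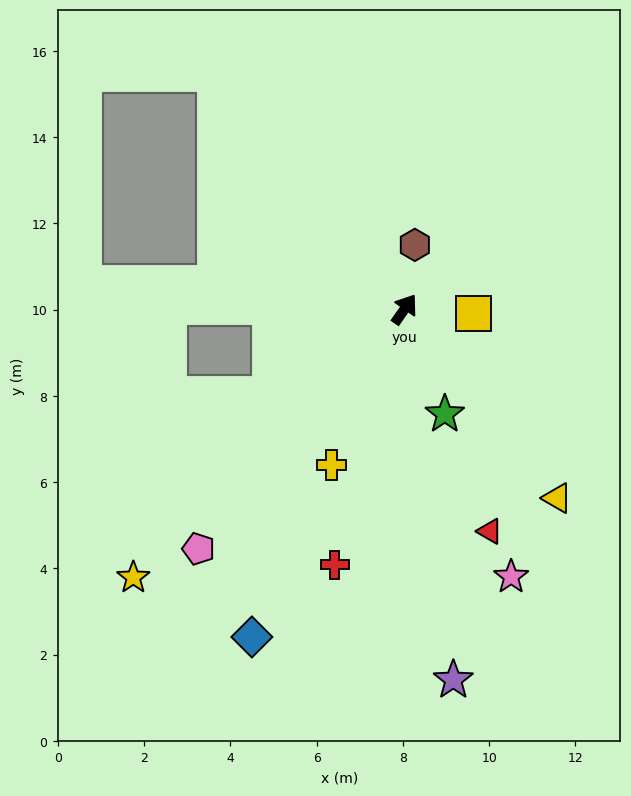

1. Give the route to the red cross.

turn right 160°, forward 6.1 m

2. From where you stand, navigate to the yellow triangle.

turn right 106°, forward 5.6 m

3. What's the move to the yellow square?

turn right 59°, forward 1.6 m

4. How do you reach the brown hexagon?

turn left 26°, forward 1.5 m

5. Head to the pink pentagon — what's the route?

turn left 174°, forward 7.3 m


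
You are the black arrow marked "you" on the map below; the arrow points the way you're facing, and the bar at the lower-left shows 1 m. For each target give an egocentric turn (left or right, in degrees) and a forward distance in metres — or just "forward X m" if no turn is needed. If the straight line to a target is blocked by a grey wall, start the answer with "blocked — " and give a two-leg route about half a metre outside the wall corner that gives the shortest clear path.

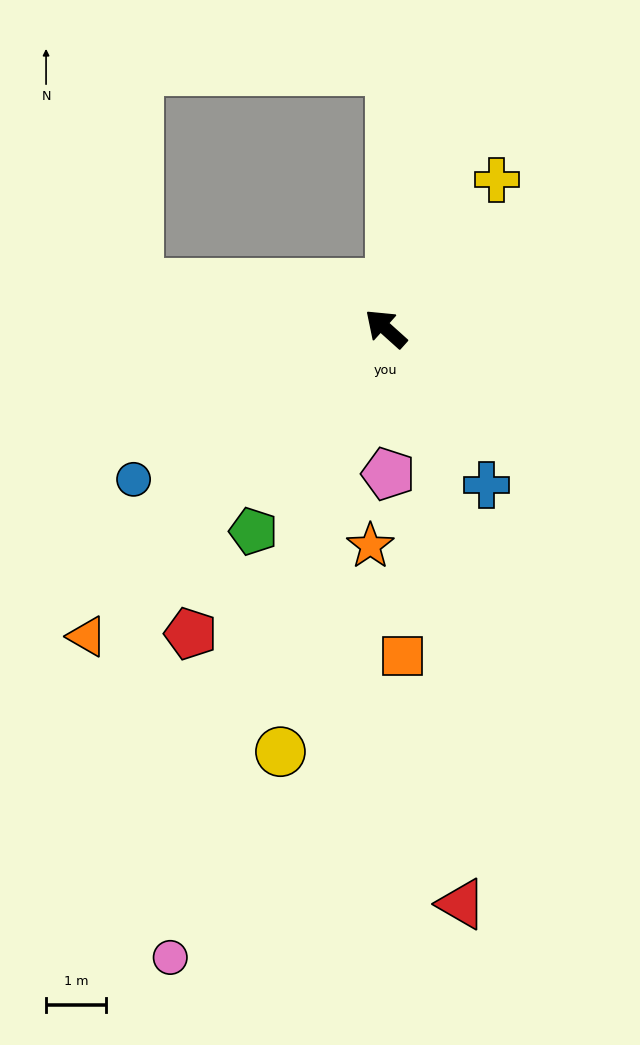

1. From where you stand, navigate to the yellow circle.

turn left 118°, forward 7.3 m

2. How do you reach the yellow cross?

turn right 85°, forward 3.1 m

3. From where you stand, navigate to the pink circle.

turn left 113°, forward 11.1 m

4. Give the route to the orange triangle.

turn left 88°, forward 7.2 m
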